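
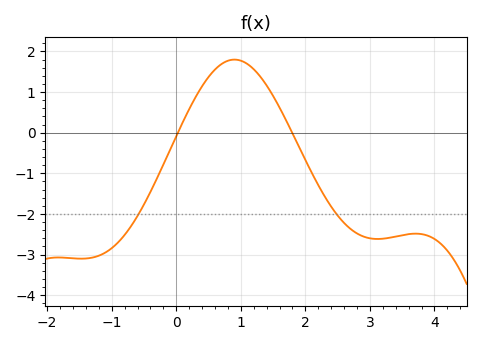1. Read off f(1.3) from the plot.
1.4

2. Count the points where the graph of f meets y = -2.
2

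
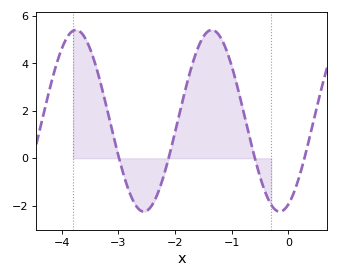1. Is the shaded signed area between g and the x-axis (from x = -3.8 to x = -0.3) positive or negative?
positive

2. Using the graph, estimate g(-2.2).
-0.743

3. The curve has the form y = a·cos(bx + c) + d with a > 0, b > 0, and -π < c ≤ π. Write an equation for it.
y = 3.83cos(2.62x - 2.74) + 1.58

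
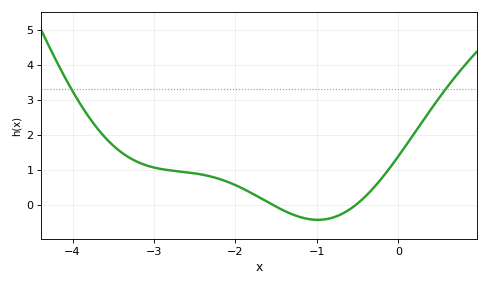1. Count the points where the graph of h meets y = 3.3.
2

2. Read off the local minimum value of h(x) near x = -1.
-0.4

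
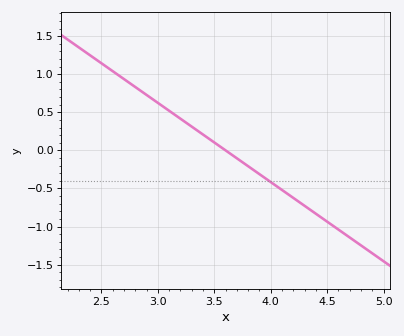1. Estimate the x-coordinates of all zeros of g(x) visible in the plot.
3.6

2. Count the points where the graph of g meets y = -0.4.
1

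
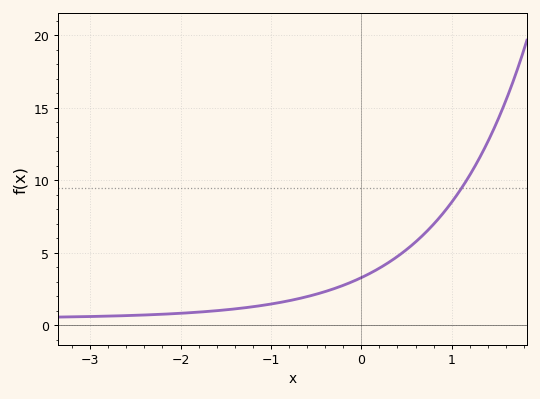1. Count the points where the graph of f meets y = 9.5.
1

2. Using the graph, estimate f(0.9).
7.69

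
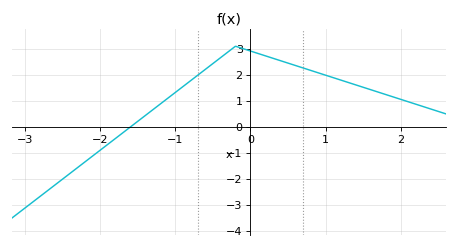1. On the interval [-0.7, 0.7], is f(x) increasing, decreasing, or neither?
neither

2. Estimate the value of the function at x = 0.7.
2.3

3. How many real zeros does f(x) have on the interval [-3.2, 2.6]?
1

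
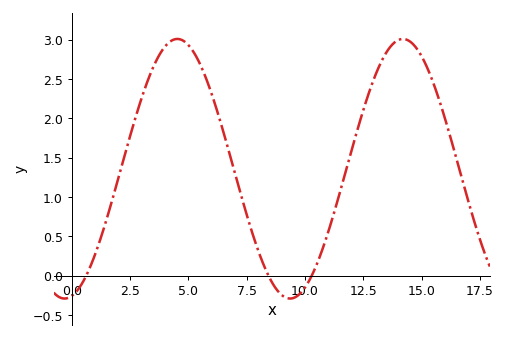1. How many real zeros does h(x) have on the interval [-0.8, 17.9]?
3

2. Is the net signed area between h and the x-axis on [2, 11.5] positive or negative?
positive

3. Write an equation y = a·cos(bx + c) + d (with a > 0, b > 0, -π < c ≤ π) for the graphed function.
y = 1.65cos(0.65x - 2.9) + 1.36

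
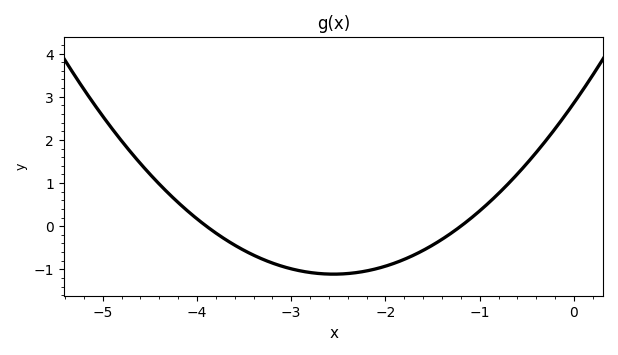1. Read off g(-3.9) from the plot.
0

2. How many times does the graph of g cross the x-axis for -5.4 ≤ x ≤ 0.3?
2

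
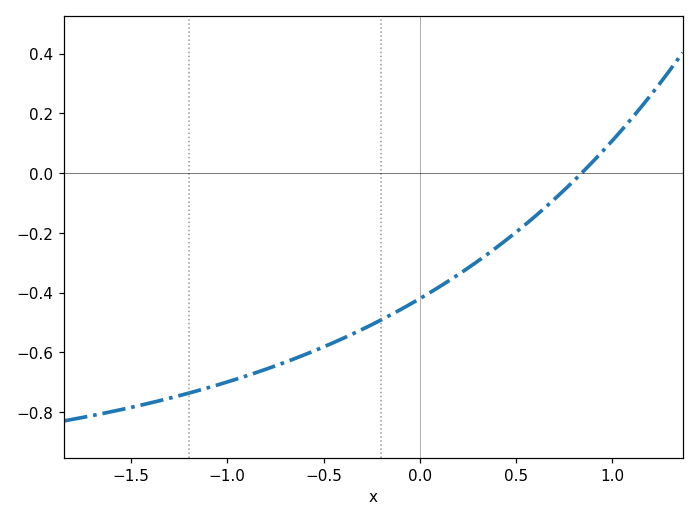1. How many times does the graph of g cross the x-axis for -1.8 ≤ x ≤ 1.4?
1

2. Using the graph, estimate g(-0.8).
-0.66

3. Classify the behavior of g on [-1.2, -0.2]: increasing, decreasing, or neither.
increasing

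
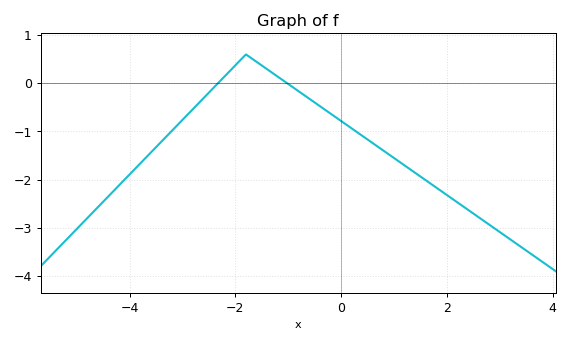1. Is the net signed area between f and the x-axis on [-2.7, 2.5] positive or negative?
negative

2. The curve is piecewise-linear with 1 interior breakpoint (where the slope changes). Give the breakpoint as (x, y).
(-1.8, 0.6)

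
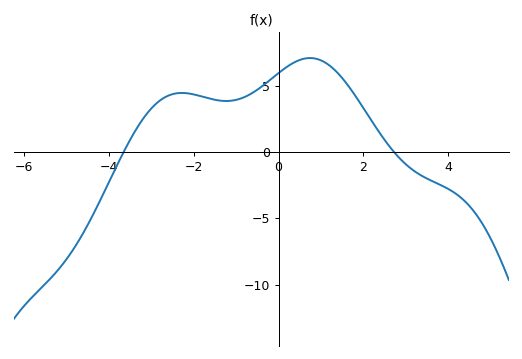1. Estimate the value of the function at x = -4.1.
-3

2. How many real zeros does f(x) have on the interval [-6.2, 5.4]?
2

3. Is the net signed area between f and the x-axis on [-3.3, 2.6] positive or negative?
positive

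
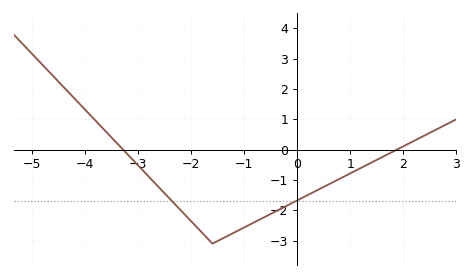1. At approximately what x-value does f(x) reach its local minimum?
-1.6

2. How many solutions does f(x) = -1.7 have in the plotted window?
2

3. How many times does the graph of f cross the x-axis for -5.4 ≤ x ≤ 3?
2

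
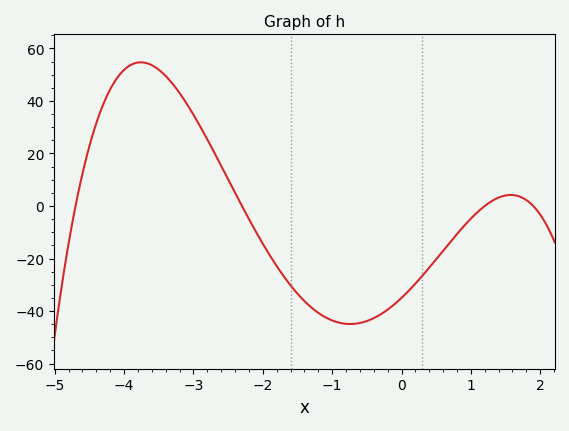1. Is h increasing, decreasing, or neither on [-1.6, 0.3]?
neither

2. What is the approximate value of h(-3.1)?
39.1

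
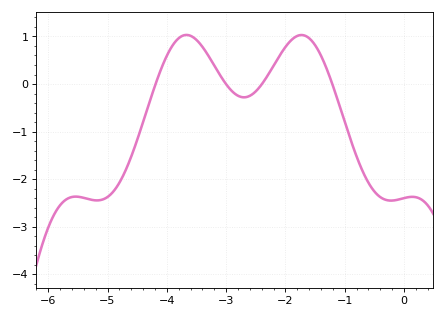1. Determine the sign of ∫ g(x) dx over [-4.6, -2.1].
positive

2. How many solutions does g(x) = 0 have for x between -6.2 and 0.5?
4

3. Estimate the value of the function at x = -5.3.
-2.43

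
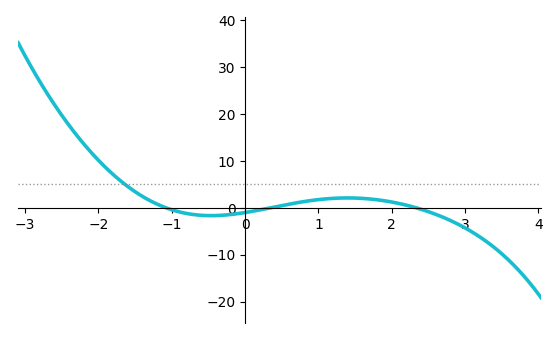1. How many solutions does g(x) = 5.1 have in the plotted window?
1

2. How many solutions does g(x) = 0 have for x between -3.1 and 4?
3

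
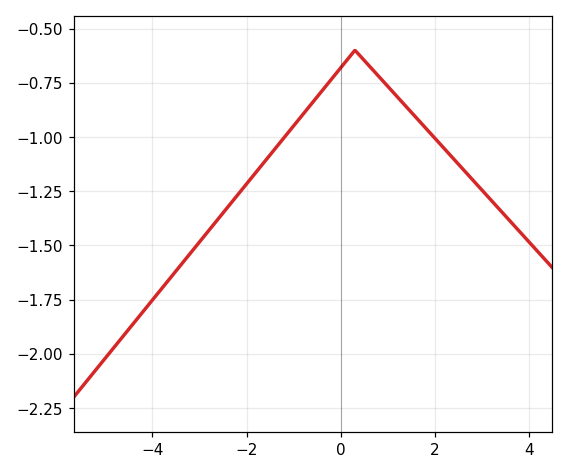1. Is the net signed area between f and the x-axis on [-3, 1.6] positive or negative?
negative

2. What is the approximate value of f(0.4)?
-0.624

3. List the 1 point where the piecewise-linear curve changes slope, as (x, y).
(0.3, -0.6)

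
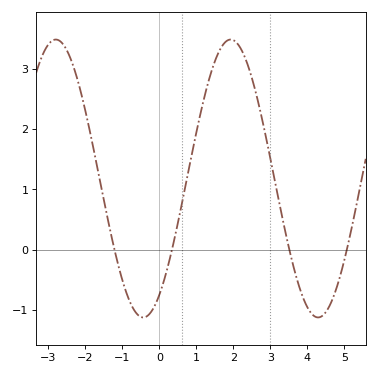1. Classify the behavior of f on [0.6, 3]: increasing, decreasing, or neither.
neither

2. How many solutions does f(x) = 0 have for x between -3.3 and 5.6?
4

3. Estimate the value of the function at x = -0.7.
-1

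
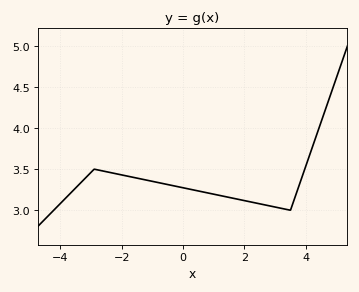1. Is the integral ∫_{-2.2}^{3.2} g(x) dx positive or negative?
positive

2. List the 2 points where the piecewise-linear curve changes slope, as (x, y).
(-2.9, 3.5); (3.5, 3)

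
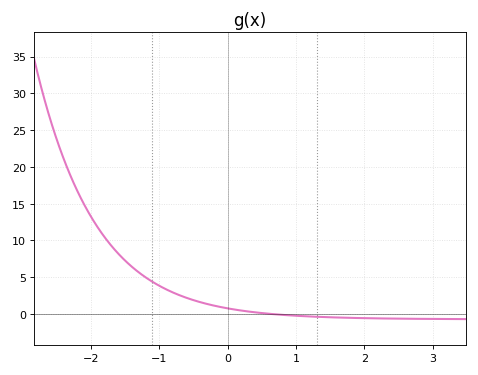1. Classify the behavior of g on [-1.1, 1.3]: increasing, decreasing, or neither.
decreasing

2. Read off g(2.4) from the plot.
-0.5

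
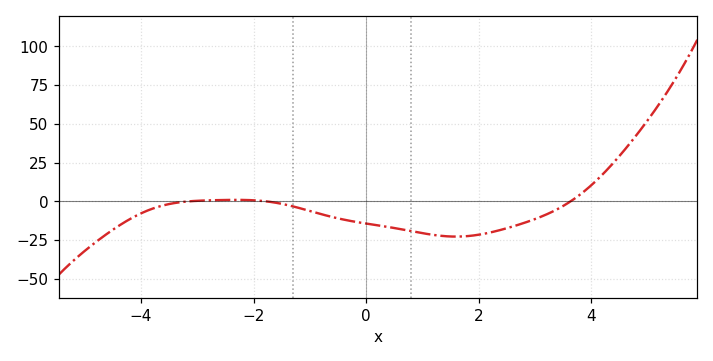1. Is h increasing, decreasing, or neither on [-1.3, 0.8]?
decreasing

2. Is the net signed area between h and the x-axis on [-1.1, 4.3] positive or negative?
negative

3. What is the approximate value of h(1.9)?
-22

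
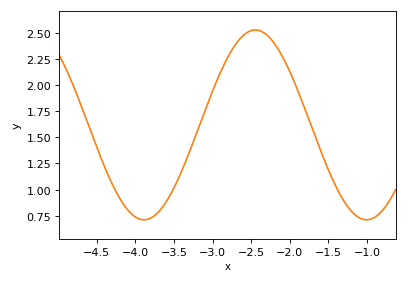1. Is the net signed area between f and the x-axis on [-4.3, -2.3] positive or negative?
positive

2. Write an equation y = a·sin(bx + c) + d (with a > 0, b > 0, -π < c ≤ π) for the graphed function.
y = 0.91sin(2.18x + 0.62) + 1.62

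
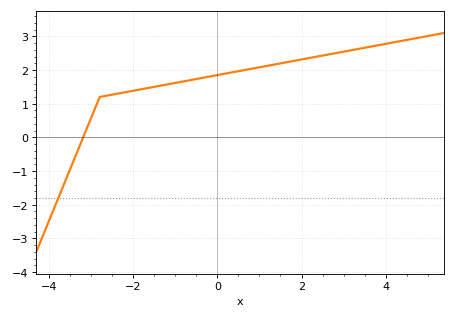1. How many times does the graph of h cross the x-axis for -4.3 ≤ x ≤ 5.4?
1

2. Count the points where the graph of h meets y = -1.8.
1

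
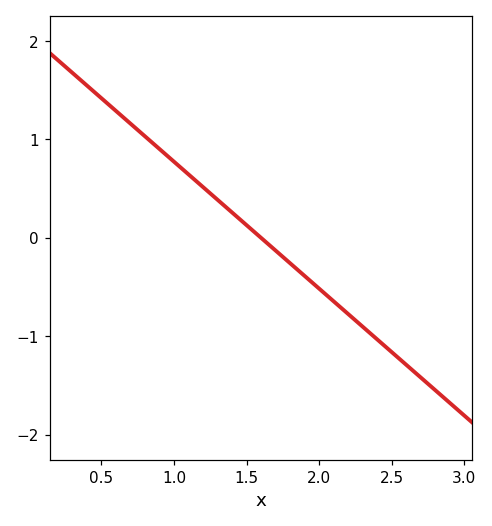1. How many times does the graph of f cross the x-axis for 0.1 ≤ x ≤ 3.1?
1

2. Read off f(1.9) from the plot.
-0.387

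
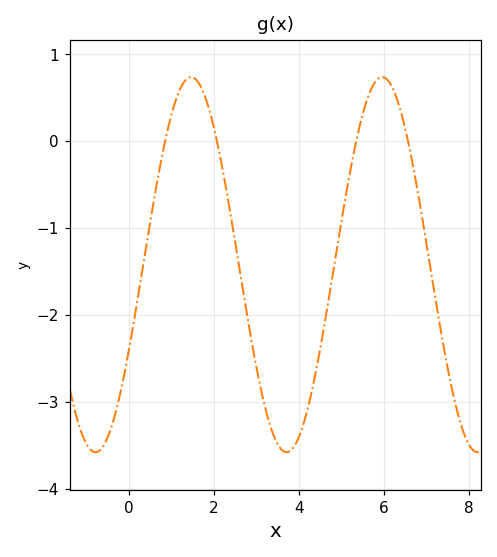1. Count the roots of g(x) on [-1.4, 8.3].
4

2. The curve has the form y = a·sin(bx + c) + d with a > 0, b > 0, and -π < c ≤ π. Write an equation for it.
y = 2.16sin(1.4x - 0.48) - 1.42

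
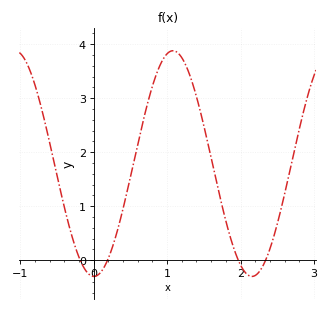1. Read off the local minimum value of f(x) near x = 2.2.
-0.3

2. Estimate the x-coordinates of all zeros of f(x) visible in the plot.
-0.183, 0.189, 1.97, 2.34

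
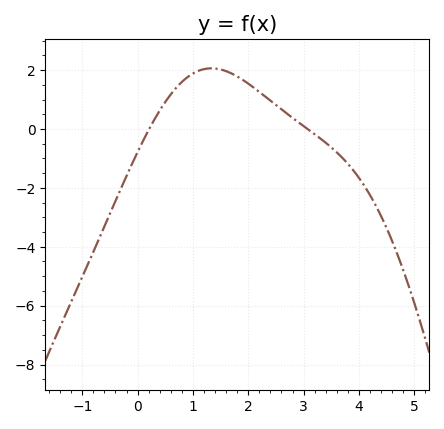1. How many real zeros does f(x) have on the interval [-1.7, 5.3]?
2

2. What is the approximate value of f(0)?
-0.782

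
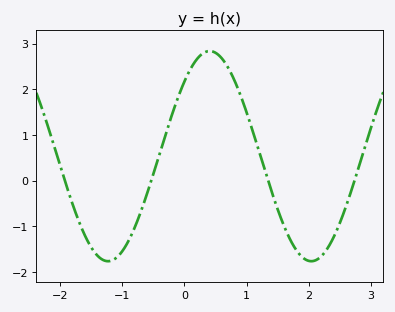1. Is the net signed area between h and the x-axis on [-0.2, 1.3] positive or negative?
positive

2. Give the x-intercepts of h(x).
-1.92, -0.535, 1.35, 2.74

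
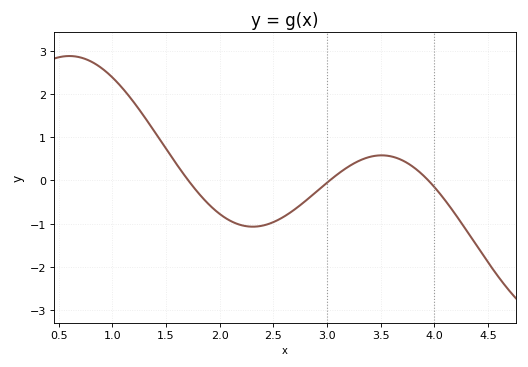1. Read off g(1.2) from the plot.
1.81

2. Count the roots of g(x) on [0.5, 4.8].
3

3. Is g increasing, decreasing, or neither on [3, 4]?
neither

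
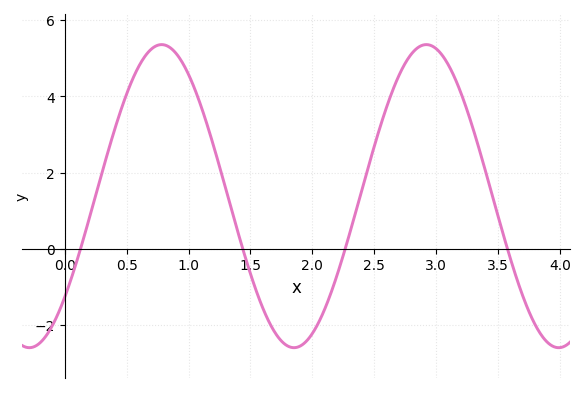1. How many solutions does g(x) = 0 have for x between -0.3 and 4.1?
4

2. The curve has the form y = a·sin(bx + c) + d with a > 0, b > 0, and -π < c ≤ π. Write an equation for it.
y = 3.98sin(2.9x - 0.73) + 1.38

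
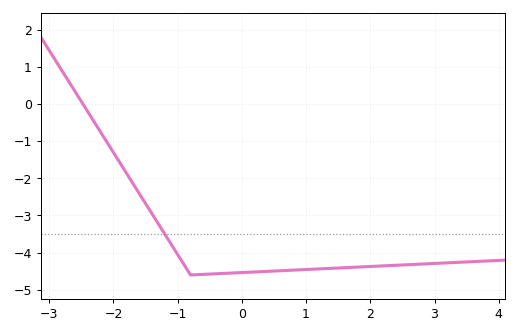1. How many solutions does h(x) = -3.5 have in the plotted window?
1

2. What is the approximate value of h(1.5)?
-4.41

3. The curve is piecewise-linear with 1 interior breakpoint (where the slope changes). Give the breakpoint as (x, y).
(-0.8, -4.6)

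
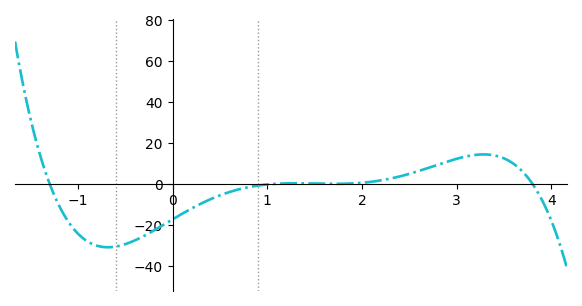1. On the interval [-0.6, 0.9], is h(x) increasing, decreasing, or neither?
increasing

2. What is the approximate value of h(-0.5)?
-30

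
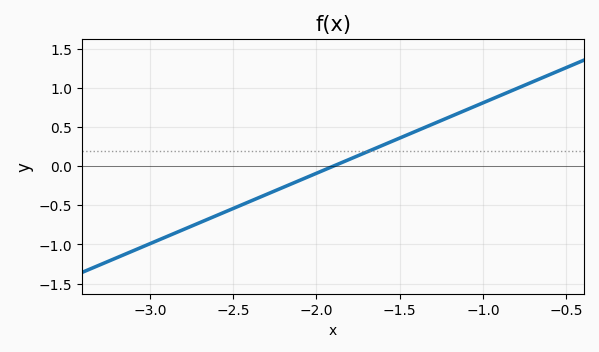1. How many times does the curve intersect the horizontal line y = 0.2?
1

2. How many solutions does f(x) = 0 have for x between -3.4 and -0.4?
1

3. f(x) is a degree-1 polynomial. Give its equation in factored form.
y = 0.9(x + 1.9)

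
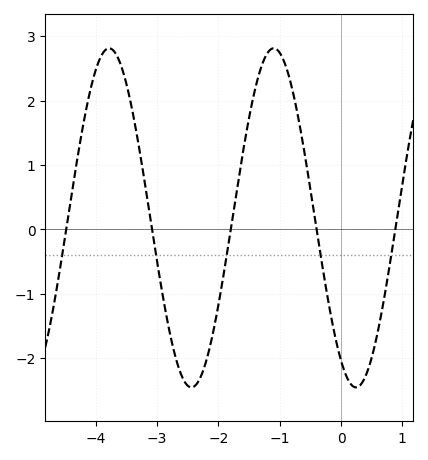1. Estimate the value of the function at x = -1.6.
1.2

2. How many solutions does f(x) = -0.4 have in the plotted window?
5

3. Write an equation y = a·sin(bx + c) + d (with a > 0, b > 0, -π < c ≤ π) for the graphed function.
y = 2.63sin(2.34x - 2.14) + 0.18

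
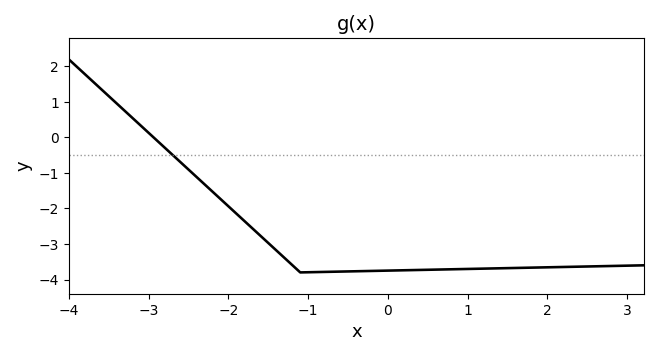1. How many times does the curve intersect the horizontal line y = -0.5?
1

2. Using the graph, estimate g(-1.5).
-2.97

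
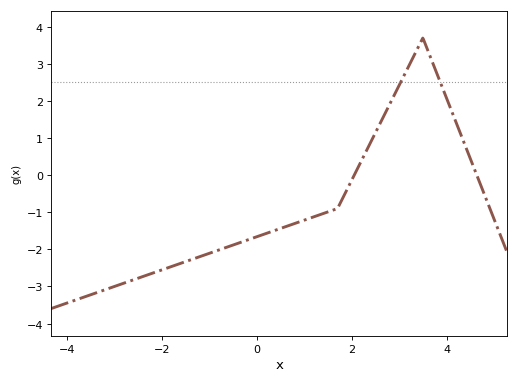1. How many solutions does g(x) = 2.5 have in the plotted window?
2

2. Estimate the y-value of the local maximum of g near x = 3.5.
3.7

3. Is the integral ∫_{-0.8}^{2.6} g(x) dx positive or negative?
negative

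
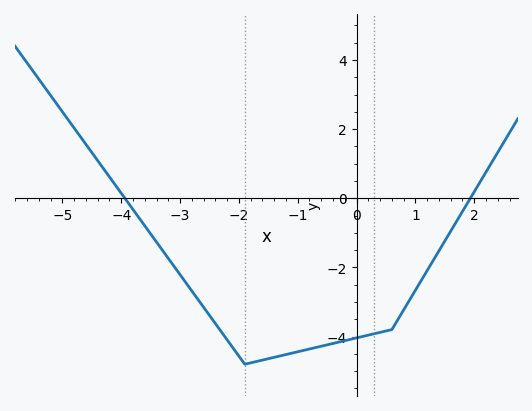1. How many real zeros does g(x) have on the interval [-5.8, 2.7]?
2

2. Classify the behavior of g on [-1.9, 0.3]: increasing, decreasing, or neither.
increasing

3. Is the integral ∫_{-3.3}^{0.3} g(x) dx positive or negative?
negative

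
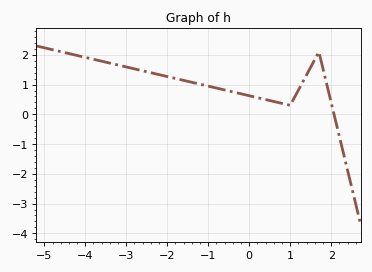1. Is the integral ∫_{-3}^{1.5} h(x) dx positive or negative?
positive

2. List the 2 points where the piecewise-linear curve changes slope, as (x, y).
(1, 0.3); (1.7, 2.1)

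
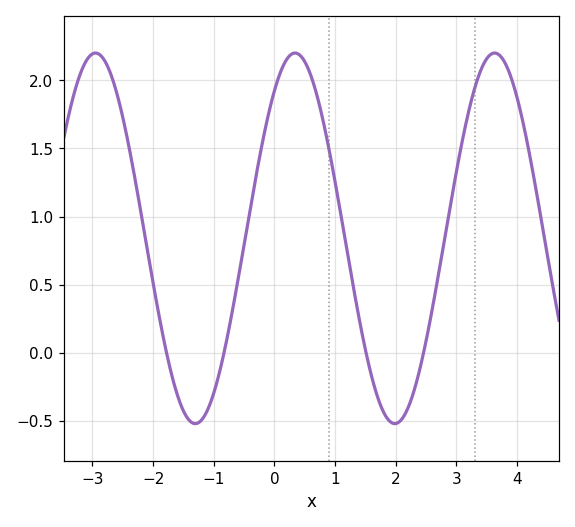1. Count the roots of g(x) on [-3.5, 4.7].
4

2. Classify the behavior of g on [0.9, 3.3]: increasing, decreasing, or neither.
neither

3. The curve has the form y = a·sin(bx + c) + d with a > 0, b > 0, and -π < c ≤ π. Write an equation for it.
y = 1.36sin(1.9x + 0.92) + 0.84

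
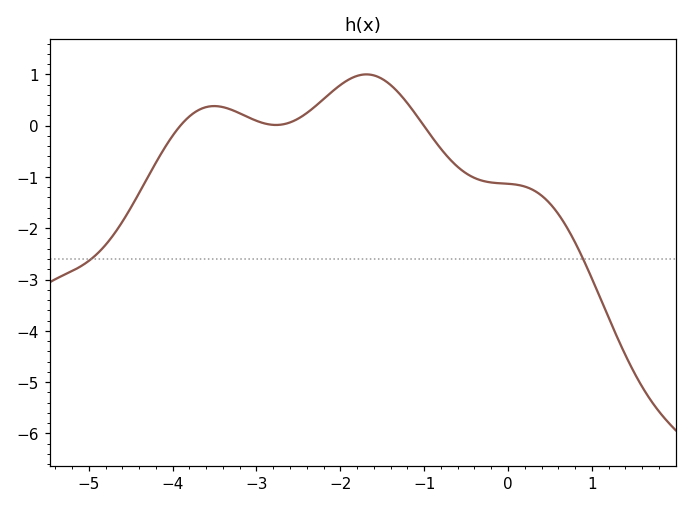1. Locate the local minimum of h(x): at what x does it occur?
-2.77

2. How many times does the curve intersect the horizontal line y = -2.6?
2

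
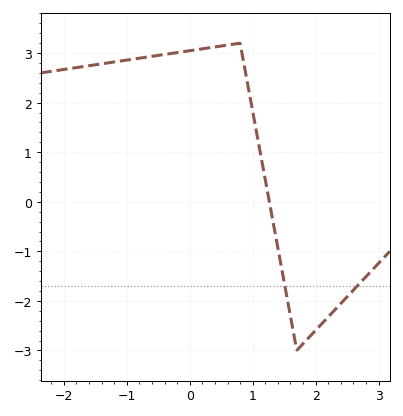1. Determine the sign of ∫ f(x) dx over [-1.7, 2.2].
positive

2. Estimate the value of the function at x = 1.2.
0.444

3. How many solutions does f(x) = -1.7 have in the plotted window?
2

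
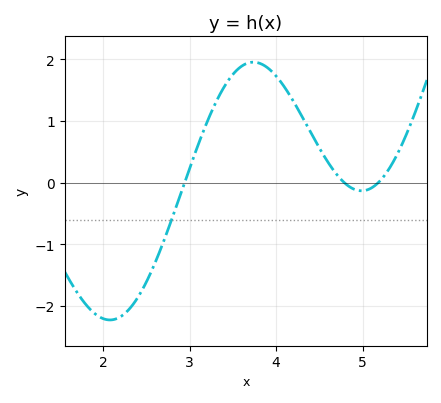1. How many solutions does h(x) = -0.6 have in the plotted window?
1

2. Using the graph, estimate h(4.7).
0.135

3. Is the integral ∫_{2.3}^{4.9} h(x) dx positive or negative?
positive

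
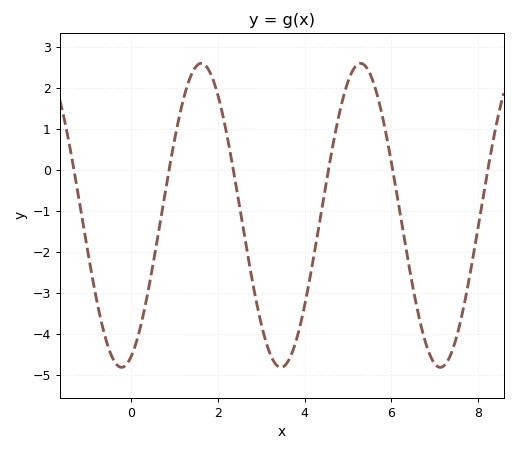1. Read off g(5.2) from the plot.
2.57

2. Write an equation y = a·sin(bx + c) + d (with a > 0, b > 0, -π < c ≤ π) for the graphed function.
y = 3.71sin(1.71x - 1.19) - 1.1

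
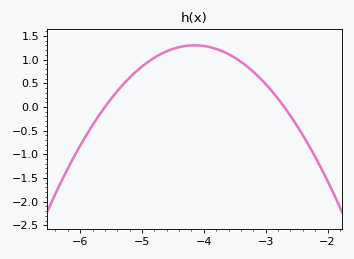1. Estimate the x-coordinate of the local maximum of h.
-4.15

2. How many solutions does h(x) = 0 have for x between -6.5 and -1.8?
2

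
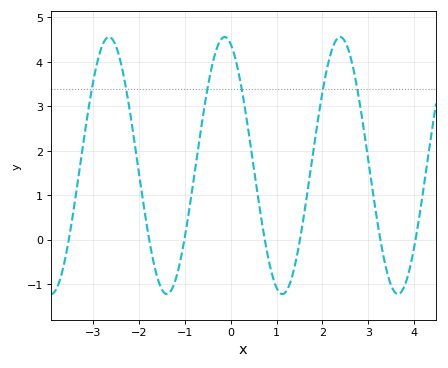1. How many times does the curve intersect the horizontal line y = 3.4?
6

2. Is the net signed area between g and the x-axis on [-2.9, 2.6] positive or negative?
positive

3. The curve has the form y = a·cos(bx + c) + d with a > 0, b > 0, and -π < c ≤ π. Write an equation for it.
y = 2.89cos(2.49x + 0.342) + 1.67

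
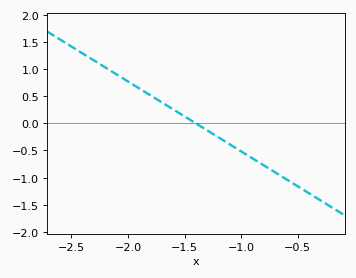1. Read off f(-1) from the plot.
-0.516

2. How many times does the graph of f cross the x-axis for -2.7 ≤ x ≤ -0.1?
1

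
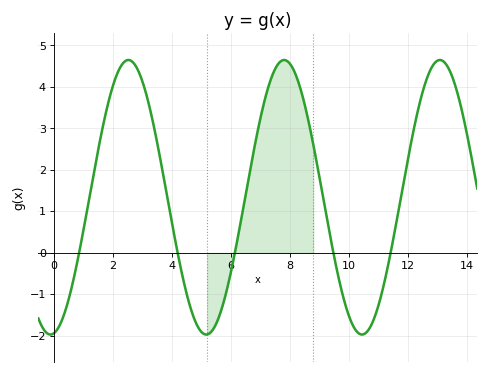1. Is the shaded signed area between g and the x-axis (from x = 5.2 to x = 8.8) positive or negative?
positive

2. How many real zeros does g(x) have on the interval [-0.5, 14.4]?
5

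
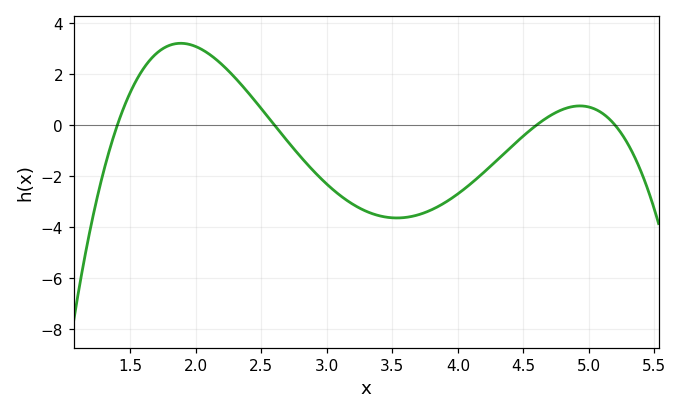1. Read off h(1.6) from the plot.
2.2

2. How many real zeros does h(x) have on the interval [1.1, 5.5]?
4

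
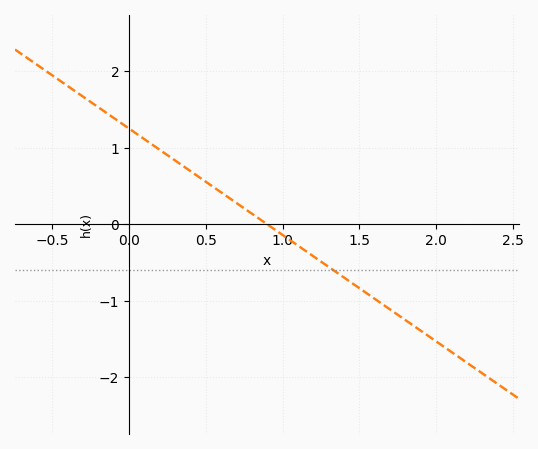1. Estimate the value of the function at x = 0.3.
0.8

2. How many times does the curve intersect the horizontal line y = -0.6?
1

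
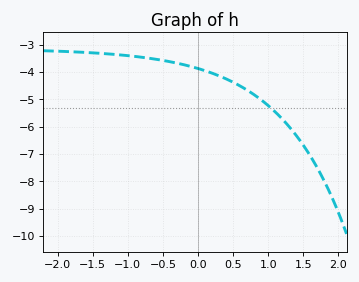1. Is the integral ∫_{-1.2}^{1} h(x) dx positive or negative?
negative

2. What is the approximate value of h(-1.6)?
-3.28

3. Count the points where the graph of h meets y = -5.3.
1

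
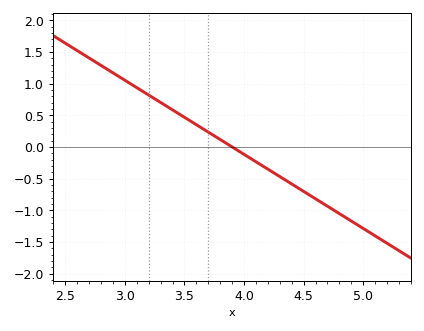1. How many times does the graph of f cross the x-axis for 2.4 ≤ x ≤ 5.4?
1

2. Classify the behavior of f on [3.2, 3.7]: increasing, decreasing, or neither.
decreasing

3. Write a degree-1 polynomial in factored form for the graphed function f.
y = -1.17(x - 3.9)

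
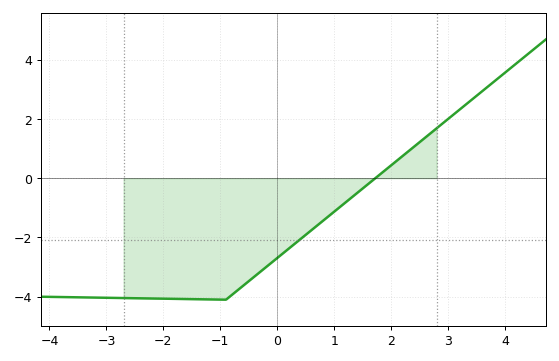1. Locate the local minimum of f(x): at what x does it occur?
-0.904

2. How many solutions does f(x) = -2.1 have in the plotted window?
1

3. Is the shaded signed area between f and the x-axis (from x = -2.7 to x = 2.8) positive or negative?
negative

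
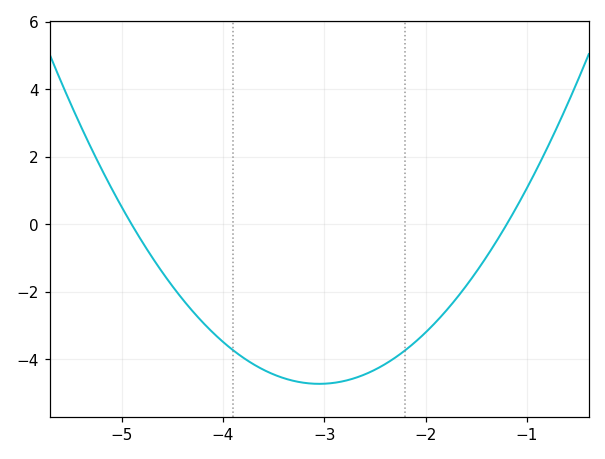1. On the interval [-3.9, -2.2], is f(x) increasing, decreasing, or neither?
neither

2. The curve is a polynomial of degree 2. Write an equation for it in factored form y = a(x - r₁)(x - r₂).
y = 1.38(x + 4.9)(x + 1.2)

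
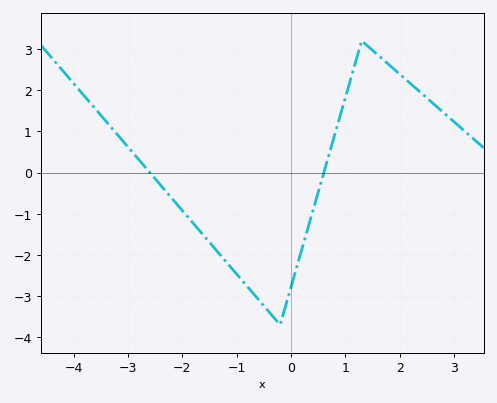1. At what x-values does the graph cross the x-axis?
-2.6, 0.604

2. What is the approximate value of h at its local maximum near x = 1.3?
3.2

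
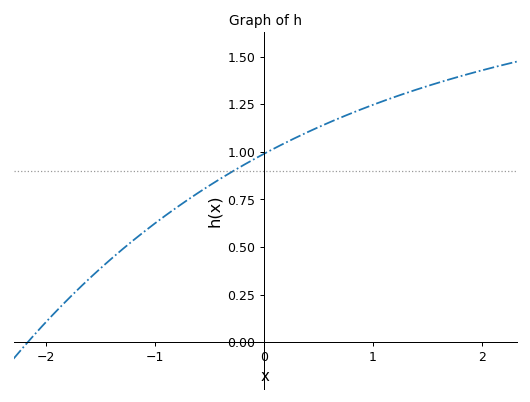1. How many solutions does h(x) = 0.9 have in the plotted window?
1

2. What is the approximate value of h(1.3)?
1.3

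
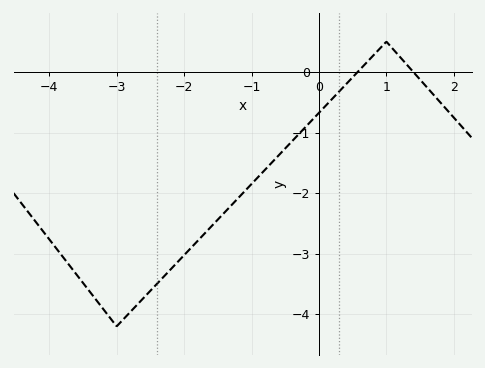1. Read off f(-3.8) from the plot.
-3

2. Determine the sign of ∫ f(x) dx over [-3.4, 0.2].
negative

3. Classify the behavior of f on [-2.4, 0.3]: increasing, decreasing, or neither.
increasing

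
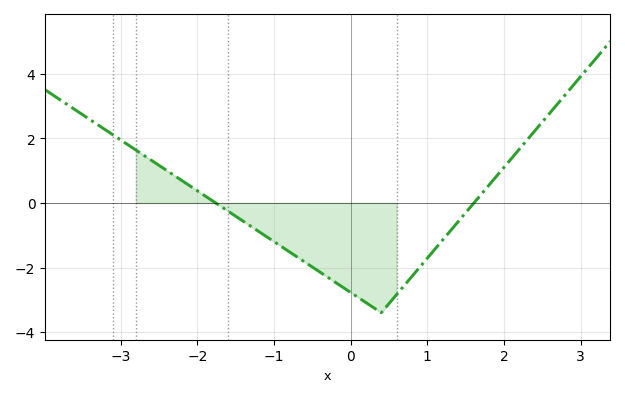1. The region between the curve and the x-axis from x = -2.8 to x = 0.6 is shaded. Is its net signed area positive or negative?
negative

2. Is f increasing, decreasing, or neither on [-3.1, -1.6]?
decreasing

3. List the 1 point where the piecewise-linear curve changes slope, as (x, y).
(0.4, -3.4)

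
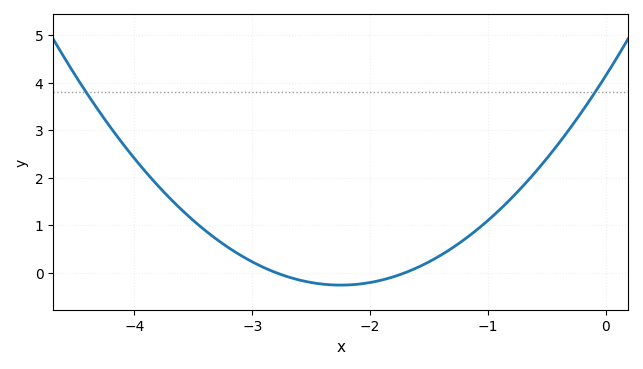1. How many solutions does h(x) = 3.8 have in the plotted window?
2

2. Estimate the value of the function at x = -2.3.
-0.3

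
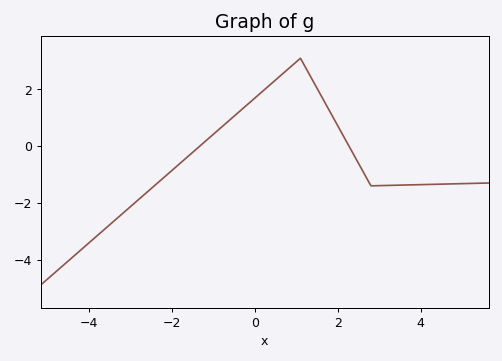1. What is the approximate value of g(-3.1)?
-2.26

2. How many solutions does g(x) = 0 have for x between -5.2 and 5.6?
2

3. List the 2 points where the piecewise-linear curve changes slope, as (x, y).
(1.1, 3.1); (2.8, -1.4)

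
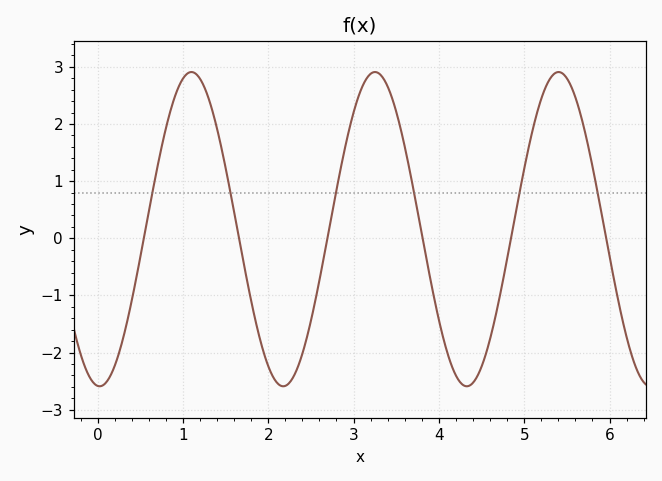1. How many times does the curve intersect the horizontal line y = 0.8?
6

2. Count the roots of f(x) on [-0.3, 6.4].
6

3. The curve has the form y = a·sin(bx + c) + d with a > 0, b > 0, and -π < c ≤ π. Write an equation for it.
y = 2.75sin(2.9x - 1.6) + 0.16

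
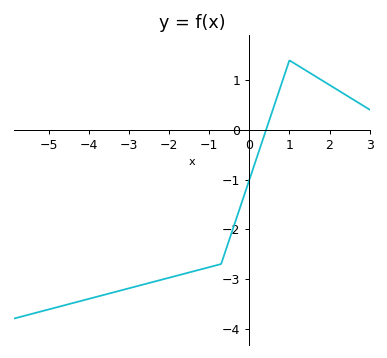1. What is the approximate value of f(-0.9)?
-2.74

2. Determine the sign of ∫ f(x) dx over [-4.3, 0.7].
negative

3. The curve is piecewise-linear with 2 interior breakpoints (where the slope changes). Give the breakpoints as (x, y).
(-0.7, -2.7); (1, 1.4)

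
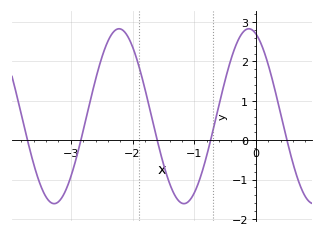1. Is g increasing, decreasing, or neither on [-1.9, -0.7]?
neither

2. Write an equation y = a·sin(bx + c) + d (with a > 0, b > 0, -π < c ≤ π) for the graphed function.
y = 2.22sin(2.99x + 1.92) + 0.61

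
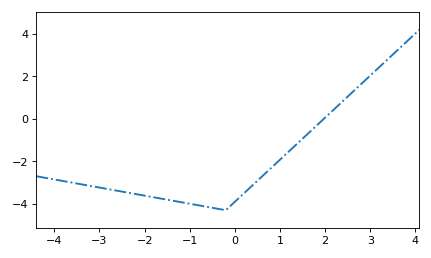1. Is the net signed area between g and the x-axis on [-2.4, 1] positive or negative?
negative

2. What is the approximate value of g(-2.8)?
-3.4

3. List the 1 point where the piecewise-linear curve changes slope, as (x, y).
(-0.2, -4.3)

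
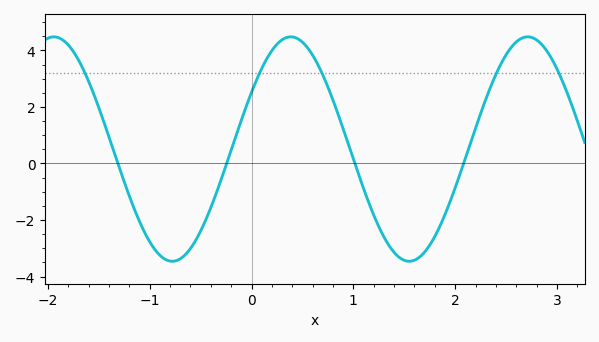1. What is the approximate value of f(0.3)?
4.38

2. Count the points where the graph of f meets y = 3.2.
5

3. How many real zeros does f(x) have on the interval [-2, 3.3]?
4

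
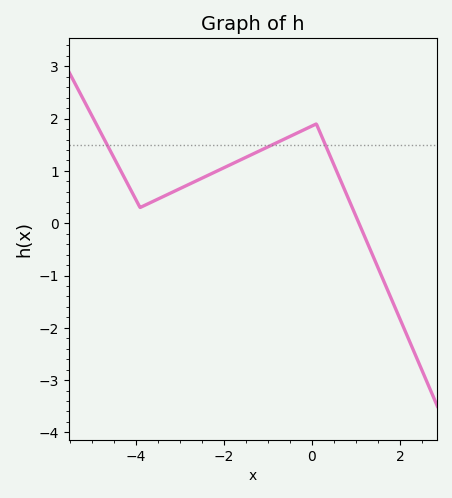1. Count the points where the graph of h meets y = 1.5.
3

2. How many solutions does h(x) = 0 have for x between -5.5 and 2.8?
1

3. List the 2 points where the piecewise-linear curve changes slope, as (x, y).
(-3.9, 0.3); (0.1, 1.9)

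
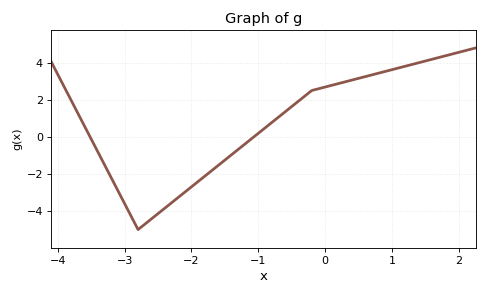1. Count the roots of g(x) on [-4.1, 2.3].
2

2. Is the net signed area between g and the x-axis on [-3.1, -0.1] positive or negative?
negative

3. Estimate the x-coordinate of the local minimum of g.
-2.8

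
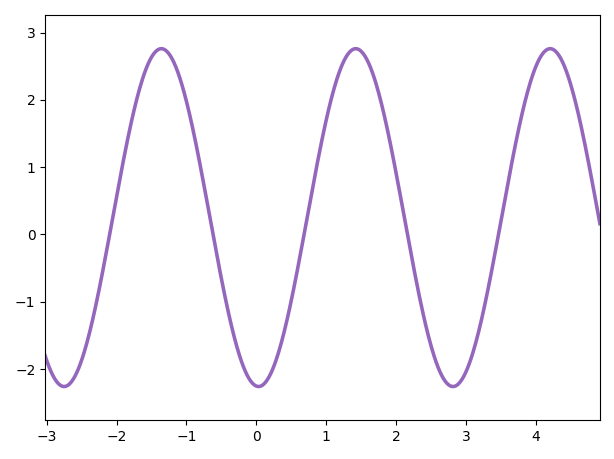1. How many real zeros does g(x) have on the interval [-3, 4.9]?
5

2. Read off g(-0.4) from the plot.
-1.2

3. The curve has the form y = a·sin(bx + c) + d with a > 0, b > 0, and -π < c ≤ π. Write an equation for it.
y = 2.51sin(2.3x - 1.6) + 0.25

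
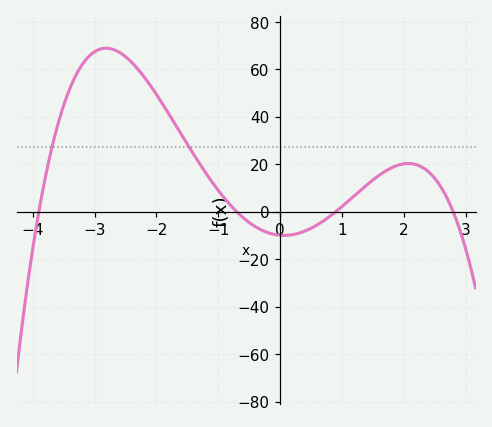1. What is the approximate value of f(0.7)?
-3.89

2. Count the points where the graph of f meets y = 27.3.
2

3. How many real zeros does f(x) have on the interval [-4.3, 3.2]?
4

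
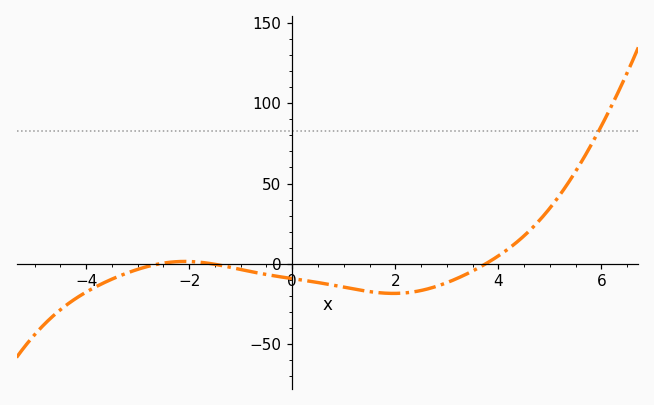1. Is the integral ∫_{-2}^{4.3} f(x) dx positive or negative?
negative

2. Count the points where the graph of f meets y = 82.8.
1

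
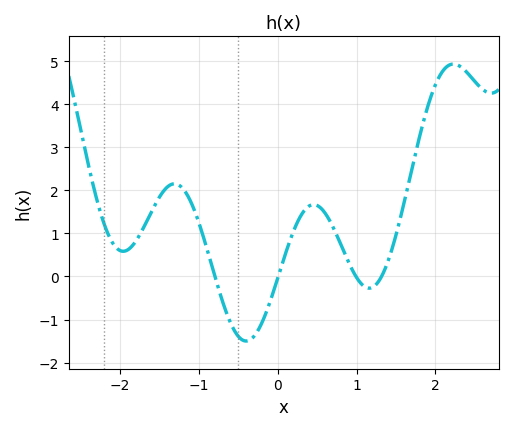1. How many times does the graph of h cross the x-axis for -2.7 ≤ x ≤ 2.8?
4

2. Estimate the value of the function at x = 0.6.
1.5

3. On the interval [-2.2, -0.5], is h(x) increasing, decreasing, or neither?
neither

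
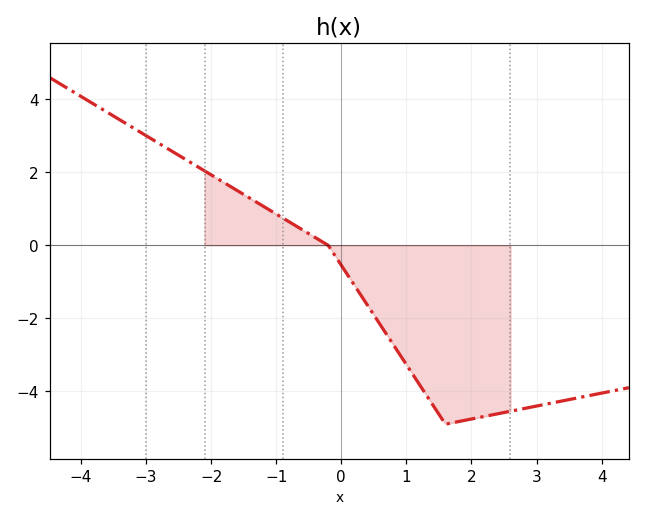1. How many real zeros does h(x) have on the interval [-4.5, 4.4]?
1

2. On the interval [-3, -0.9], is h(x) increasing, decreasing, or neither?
decreasing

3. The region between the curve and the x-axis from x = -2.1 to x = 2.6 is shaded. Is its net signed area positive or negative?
negative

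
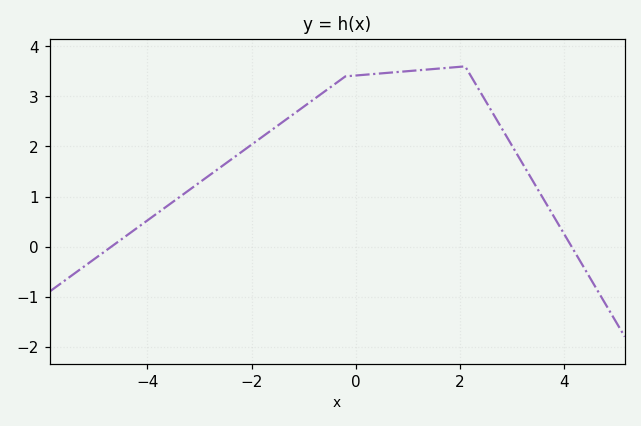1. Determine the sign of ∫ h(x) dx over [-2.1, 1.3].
positive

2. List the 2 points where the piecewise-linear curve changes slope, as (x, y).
(-0.2, 3.4); (2.1, 3.6)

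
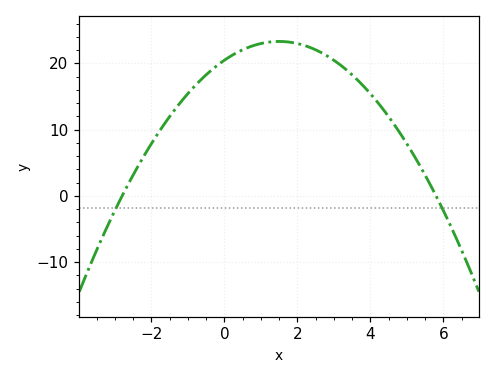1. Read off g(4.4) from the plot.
13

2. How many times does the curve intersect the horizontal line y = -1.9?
2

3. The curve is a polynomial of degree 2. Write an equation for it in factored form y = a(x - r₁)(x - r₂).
y = -1.26(x + 2.8)(x - 5.8)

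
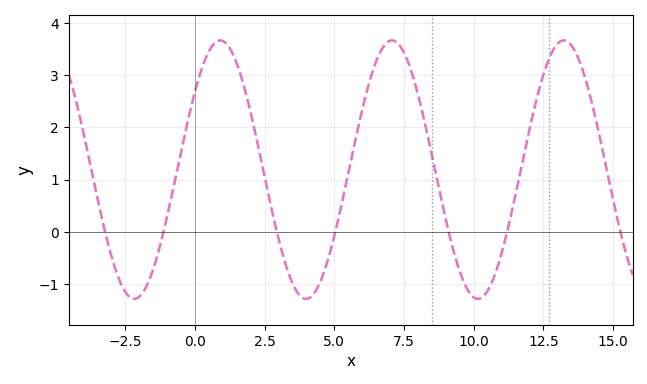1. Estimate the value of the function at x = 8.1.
2.4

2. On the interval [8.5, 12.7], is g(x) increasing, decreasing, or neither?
neither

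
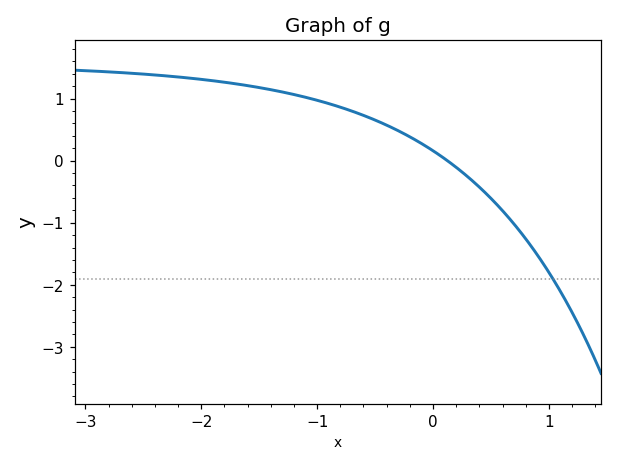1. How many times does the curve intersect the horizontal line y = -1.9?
1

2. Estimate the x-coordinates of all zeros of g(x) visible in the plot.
0.124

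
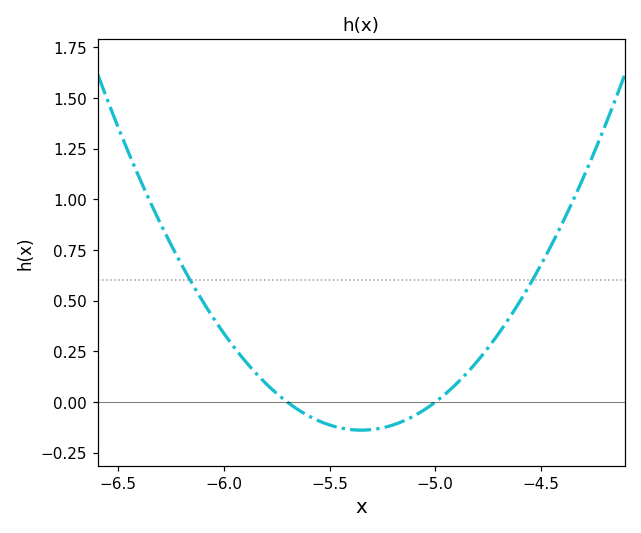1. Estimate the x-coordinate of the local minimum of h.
-5.35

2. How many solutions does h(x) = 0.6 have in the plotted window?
2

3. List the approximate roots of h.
-5.7, -5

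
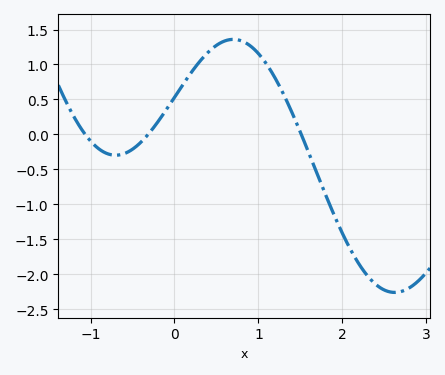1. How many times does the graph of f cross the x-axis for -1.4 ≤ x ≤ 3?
3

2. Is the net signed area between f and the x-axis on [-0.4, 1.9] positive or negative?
positive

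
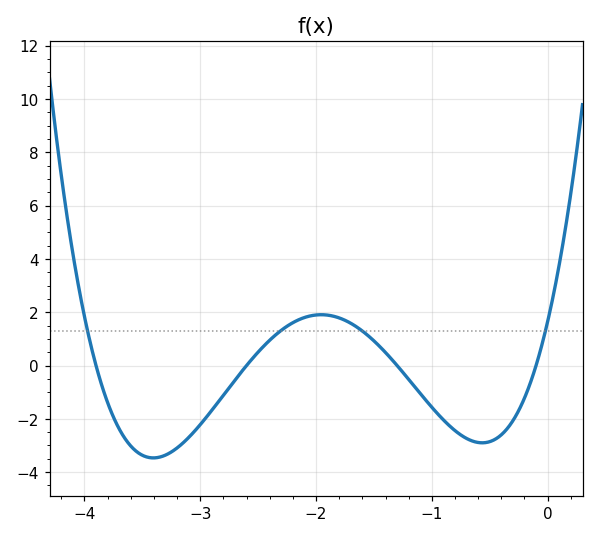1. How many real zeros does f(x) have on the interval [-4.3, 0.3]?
4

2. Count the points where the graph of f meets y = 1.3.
4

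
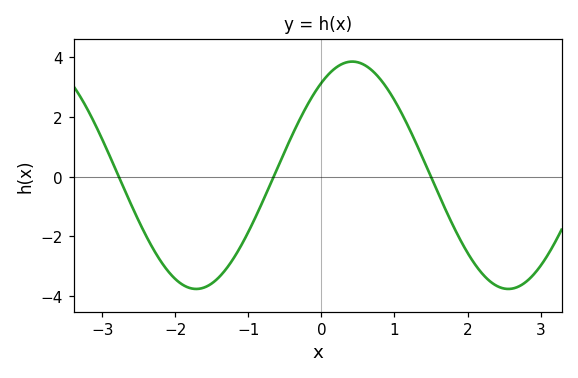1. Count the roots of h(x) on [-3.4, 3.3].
3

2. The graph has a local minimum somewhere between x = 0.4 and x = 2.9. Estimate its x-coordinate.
2.56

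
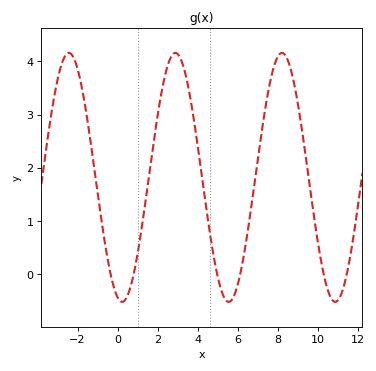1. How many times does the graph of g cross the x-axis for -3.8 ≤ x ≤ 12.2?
6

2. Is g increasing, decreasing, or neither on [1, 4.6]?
neither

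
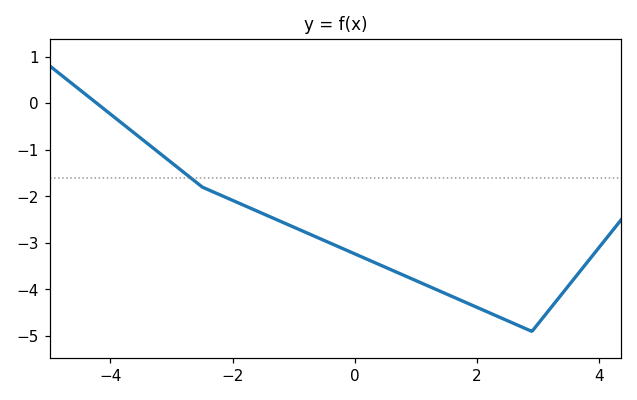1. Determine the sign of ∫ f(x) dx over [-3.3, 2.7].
negative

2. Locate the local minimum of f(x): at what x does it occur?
2.8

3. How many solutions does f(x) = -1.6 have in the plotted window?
1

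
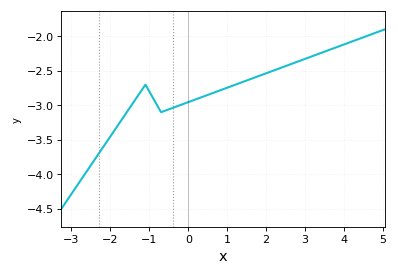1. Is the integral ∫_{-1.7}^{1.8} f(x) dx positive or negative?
negative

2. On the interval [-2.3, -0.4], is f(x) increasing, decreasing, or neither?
neither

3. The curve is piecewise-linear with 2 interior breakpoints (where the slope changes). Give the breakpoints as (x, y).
(-1.1, -2.7); (-0.7, -3.1)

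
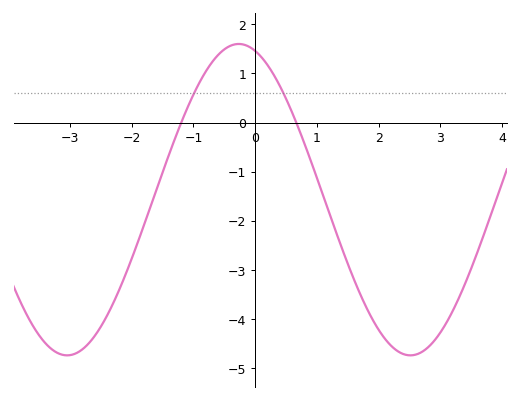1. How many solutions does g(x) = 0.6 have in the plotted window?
2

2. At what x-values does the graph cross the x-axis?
-1.2, 0.6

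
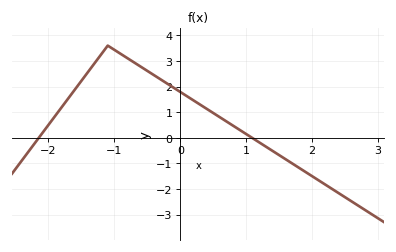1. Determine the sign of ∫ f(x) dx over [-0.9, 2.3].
positive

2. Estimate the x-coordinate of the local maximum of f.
-1.1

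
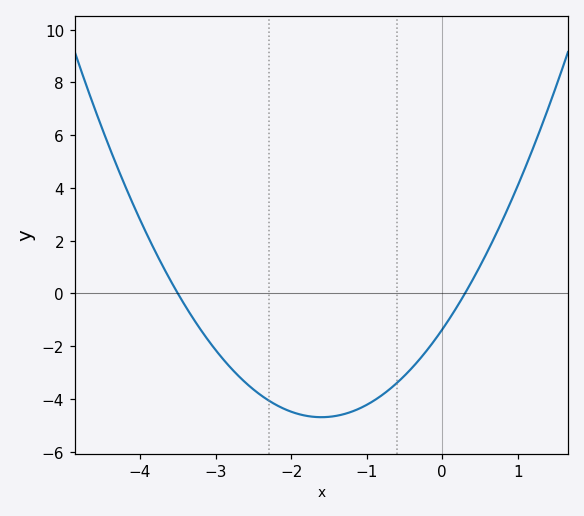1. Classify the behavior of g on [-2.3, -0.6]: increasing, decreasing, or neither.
neither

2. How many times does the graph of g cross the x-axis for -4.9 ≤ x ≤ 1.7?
2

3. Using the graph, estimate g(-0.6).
-3.39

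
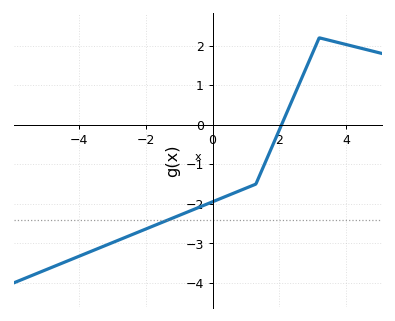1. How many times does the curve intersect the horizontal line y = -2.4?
1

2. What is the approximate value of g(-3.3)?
-3.08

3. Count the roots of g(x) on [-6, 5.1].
1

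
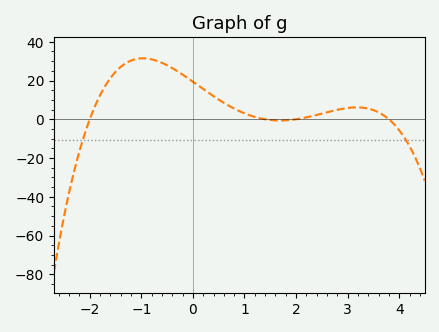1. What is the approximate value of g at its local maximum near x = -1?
32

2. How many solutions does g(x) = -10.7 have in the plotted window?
2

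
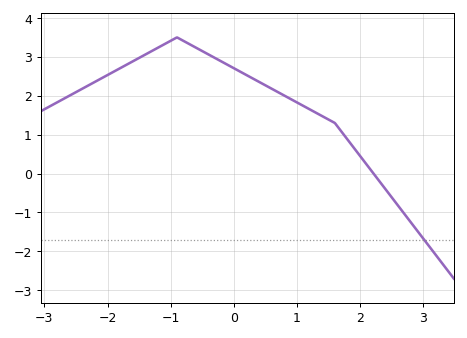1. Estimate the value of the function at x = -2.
2.53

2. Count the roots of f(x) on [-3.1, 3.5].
1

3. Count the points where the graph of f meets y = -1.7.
1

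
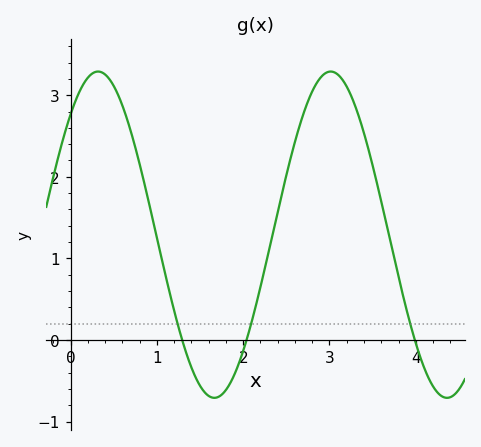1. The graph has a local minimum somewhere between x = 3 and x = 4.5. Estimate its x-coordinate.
4.4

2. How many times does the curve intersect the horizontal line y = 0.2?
3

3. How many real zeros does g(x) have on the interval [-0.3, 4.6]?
3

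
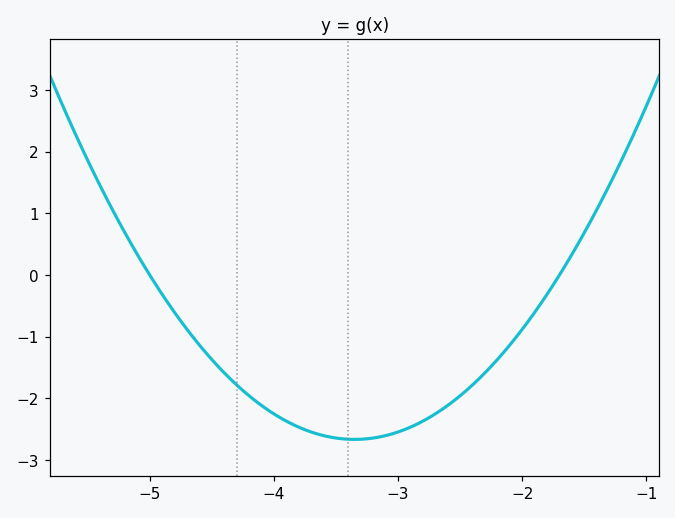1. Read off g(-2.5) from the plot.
-1.96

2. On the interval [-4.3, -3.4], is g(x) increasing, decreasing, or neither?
decreasing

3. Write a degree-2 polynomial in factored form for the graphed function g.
y = 0.98(x + 5)(x + 1.7)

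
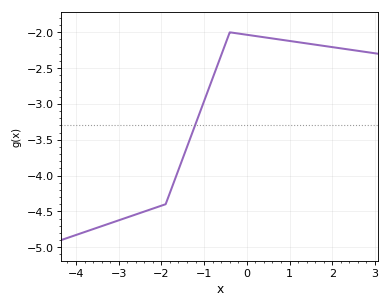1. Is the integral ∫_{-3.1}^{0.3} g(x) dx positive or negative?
negative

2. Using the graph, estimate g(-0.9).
-2.8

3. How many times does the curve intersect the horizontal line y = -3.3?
1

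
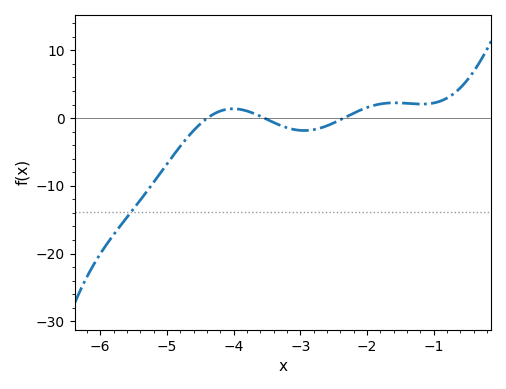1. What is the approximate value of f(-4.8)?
-4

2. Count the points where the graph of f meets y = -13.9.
1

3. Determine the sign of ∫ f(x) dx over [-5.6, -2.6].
negative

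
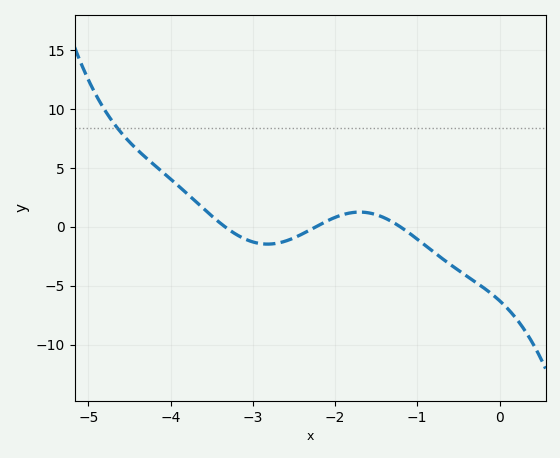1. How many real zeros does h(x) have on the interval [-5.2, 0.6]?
3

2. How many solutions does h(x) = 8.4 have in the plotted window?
1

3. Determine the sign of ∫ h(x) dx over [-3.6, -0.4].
negative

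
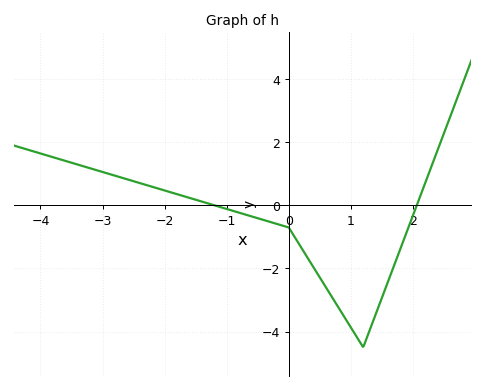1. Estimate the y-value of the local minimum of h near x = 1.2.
-4.4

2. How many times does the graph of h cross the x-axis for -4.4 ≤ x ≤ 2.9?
2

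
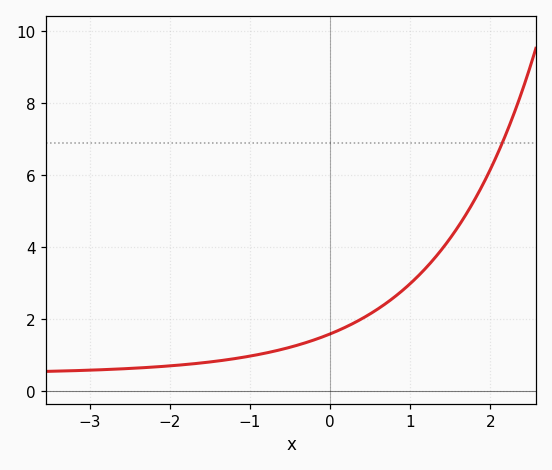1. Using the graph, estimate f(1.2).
3.4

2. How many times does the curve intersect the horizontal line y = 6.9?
1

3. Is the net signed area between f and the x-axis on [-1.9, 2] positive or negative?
positive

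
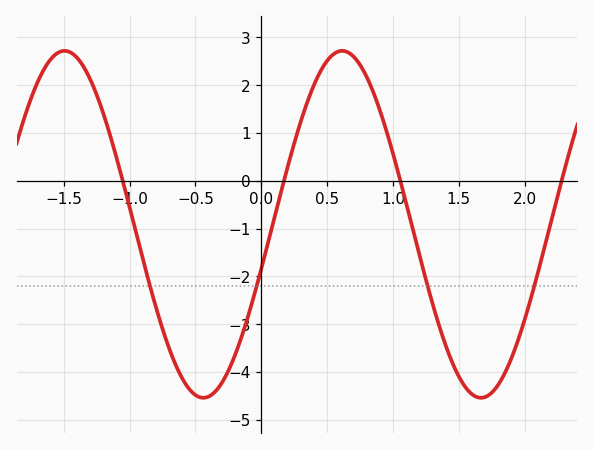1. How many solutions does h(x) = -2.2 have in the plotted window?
4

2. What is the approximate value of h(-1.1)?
0.5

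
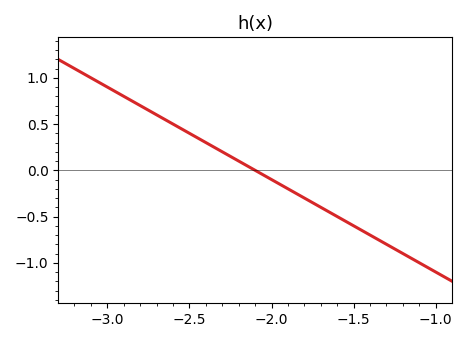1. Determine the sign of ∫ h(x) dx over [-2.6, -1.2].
negative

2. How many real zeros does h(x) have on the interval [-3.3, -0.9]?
1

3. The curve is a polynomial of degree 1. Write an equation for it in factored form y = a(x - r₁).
y = -1(x + 2.1)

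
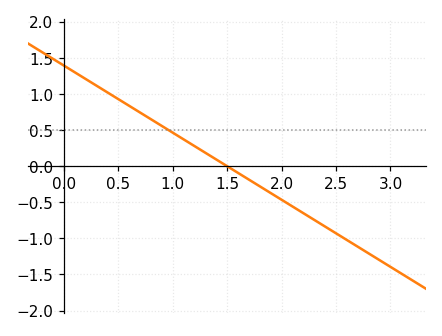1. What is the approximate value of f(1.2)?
0.279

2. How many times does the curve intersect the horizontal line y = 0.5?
1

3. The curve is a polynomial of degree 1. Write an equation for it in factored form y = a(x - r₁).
y = -0.93(x - 1.5)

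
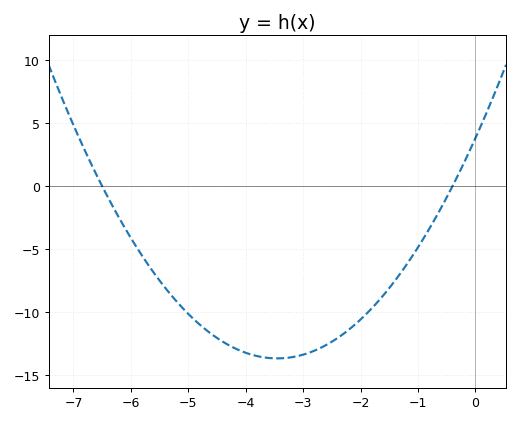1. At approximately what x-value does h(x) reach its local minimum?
-3.4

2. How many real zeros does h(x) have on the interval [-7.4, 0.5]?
2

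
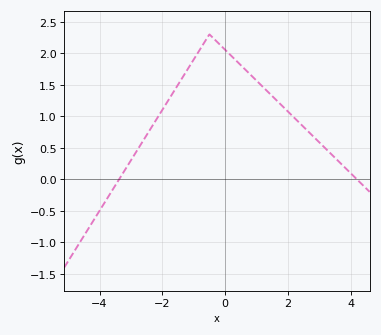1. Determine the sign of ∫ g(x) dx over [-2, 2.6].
positive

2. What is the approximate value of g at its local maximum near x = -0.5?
2.3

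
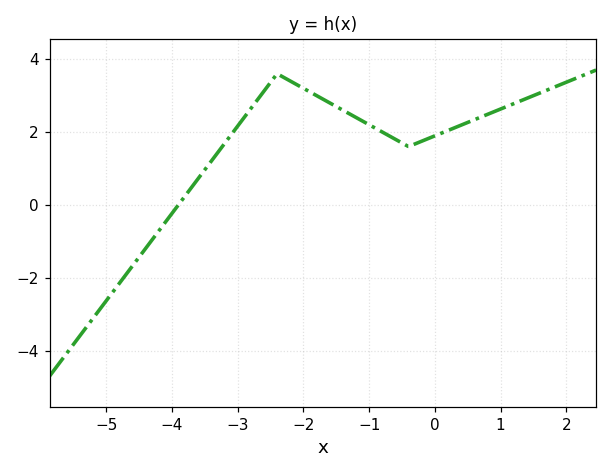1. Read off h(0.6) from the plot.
2.34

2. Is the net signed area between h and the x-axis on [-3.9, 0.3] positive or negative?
positive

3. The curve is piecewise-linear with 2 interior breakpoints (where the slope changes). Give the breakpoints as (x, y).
(-2.4, 3.6); (-0.4, 1.6)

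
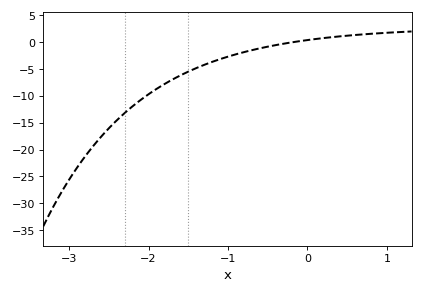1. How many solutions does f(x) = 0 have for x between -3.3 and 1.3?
1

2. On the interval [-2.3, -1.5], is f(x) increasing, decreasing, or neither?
increasing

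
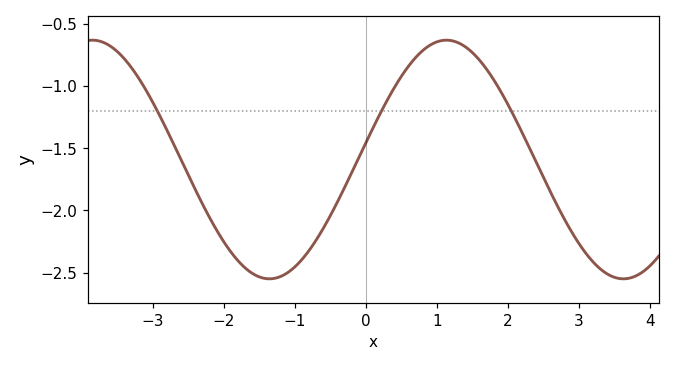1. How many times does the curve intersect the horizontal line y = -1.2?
3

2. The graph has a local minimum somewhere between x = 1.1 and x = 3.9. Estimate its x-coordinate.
3.63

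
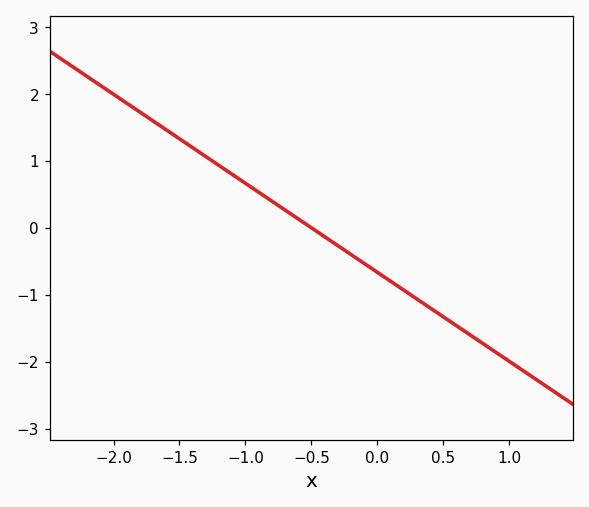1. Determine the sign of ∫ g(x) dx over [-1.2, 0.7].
negative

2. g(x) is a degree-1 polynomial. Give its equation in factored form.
y = -1.33(x + 0.5)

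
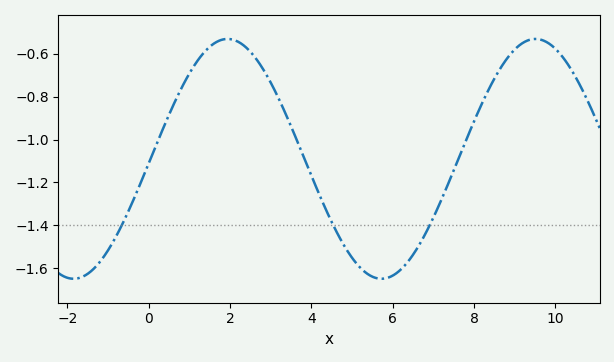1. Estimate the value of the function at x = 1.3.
-0.607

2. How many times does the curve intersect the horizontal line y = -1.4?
3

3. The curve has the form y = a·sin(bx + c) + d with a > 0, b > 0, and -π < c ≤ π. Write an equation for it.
y = 0.56sin(0.83x - 0.04) - 1.09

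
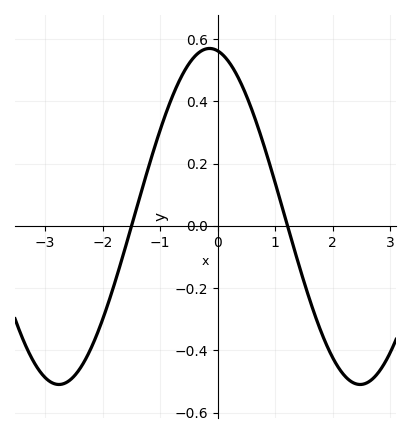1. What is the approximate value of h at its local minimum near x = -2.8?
-0.51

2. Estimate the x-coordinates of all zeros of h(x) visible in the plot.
-1.5, 1.21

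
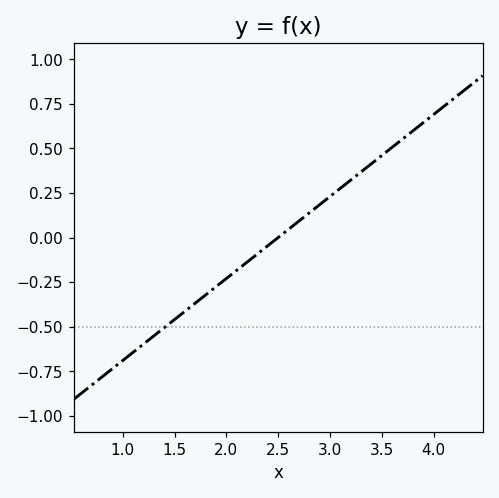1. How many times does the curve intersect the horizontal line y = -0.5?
1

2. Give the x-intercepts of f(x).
2.5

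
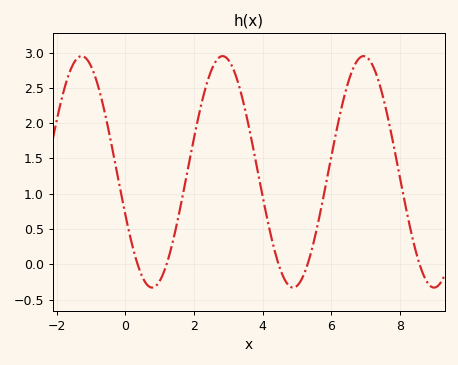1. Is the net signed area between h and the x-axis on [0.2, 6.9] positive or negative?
positive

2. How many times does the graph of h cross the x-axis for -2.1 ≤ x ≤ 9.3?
5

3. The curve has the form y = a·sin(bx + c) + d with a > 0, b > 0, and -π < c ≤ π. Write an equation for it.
y = 1.64sin(1.53x - 2.77) + 1.31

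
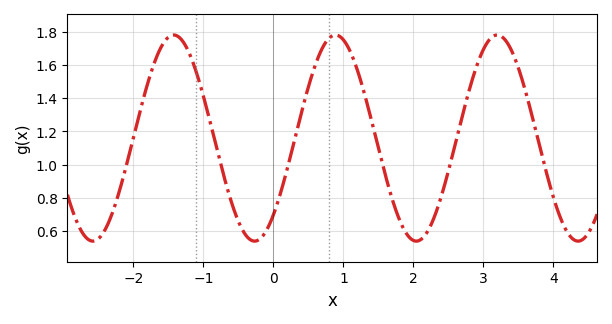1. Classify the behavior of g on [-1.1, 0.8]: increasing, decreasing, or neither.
neither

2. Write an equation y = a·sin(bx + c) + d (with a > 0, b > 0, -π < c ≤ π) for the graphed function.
y = 0.62sin(2.7x - 0.84) + 1.16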